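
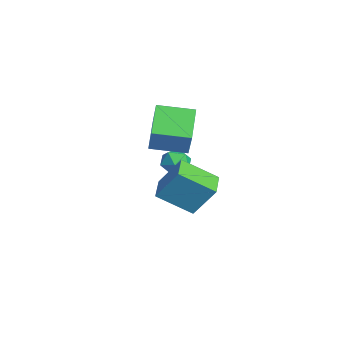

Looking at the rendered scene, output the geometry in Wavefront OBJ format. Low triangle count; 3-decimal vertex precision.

v 2.84 2.414 -0.009
v 2.024 0.822 1.11
v 3.301 3.387 1.712
v 2.485 1.795 2.831
v 3.975 1.845 0.009
v 3.159 0.253 1.128
v 4.436 2.818 1.73
v 3.62 1.226 2.849
v -2.209 2.033 2.044
v -1.409 1.919 3.862
v -1.415 3.809 1.806
v -0.615 3.695 3.625
v -0.665 1.245 1.315
v 0.135 1.131 3.134
v 0.129 3.021 1.078
v 0.929 2.907 2.896
v -2.71 3.945 -1.565
v -2.249 3.943 -2.343
v -3.711 3.057 -2.157
v -3.25 3.055 -2.935
v -2.908 2.644 -2.205
v -2.29 3.193 -1.839
v -3.67 3.807 -2.661
v -3.052 4.356 -2.295
v -2.842 3.858 -3.02
v -2.371 3.139 -2.738
v -3.589 3.861 -1.762
v -3.118 3.142 -1.48
f 2 4 1
f 5 2 1
f 1 4 3
f 3 5 1
f 2 8 4
f 6 2 5
f 6 8 2
f 4 8 3
f 7 5 3
f 3 8 7
f 7 6 5
f 8 6 7
f 10 12 9
f 13 10 9
f 9 12 11
f 11 13 9
f 10 16 12
f 14 10 13
f 14 16 10
f 12 16 11
f 15 13 11
f 11 16 15
f 15 14 13
f 16 14 15
f 17 28 22
f 17 22 18
f 17 18 24
f 17 24 27
f 17 27 28
f 18 22 26
f 22 28 21
f 28 27 19
f 27 24 23
f 24 18 25
f 20 26 21
f 20 21 19
f 20 19 23
f 20 23 25
f 20 25 26
f 21 26 22
f 19 21 28
f 23 19 27
f 25 23 24
f 26 25 18



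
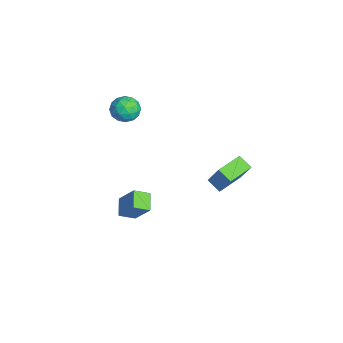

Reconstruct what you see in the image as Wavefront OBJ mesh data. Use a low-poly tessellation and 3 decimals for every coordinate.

v 2.574 3.326 1.396
v 3.372 3.78 2.98
v 3.271 3.887 0.885
v 4.069 4.34 2.468
v 3.631 1.9 1.272
v 4.429 2.353 2.855
v 4.328 2.46 0.76
v 5.126 2.914 2.344
v 0.357 -2.813 -2.71
v 1.188 -2.033 -1.278
v 0.283 -1.815 -3.211
v 1.114 -1.034 -1.78
v 1.486 -3.006 -3.26
v 2.317 -2.225 -1.829
v 1.412 -2.007 -3.762
v 2.243 -1.227 -2.33
v -4.104 -0.883 2.39
v -3.351 -0.994 1.728
v -4.409 -2.486 2.312
v -3.656 -2.597 1.65
v -3.453 -2.364 2.611
v -3.264 -1.374 2.659
v -4.496 -2.106 1.381
v -4.307 -1.116 1.429
v -3.593 -1.75 1.104
v -2.948 -1.91 1.864
v -4.812 -1.57 2.176
v -4.167 -1.73 2.936
v -3.7 -0.798 2.066
v -4.06 -2.682 1.974
v -3.94 -2.545 2.539
v -3.497 -2.611 2.15
v -3.649 -1.021 2.613
v -3.207 -1.087 2.224
v -3.267 -1.892 2.743
v -4.553 -2.393 1.816
v -4.111 -2.459 1.427
v -4.263 -0.869 1.89
v -3.82 -0.935 1.501
v -4.493 -1.588 1.297
v -3.4 -1.308 1.31
v -3.58 -2.25 1.264
v -4.073 -1.961 1.106
v -3.962 -1.379 1.134
v -3.021 -1.402 1.756
v -3.201 -2.344 1.711
v -3.081 -2.207 2.276
v -2.97 -1.625 2.304
v -3.164 -1.846 1.39
v -4.559 -1.136 2.329
v -4.739 -2.078 2.284
v -4.79 -1.855 1.736
v -4.679 -1.273 1.764
v -4.18 -1.23 2.776
v -4.36 -2.172 2.73
v -3.798 -2.101 2.906
v -3.687 -1.519 2.934
v -4.596 -1.634 2.65
f 2 4 1
f 5 2 1
f 1 4 3
f 3 5 1
f 2 8 4
f 6 2 5
f 6 8 2
f 4 8 3
f 7 5 3
f 3 8 7
f 7 6 5
f 8 6 7
f 10 12 9
f 13 10 9
f 9 12 11
f 11 13 9
f 10 16 12
f 14 10 13
f 14 16 10
f 12 16 11
f 15 13 11
f 11 16 15
f 15 14 13
f 16 14 15
f 17 54 33
f 54 28 57
f 33 57 22
f 54 57 33
f 17 33 29
f 33 22 34
f 29 34 18
f 33 34 29
f 17 29 38
f 29 18 39
f 38 39 24
f 29 39 38
f 17 38 50
f 38 24 53
f 50 53 27
f 38 53 50
f 17 50 54
f 50 27 58
f 54 58 28
f 50 58 54
f 18 34 45
f 34 22 48
f 45 48 26
f 34 48 45
f 22 57 35
f 57 28 56
f 35 56 21
f 57 56 35
f 28 58 55
f 58 27 51
f 55 51 19
f 58 51 55
f 27 53 52
f 53 24 40
f 52 40 23
f 53 40 52
f 24 39 44
f 39 18 41
f 44 41 25
f 39 41 44
f 20 46 32
f 46 26 47
f 32 47 21
f 46 47 32
f 20 32 30
f 32 21 31
f 30 31 19
f 32 31 30
f 20 30 37
f 30 19 36
f 37 36 23
f 30 36 37
f 20 37 42
f 37 23 43
f 42 43 25
f 37 43 42
f 20 42 46
f 42 25 49
f 46 49 26
f 42 49 46
f 21 47 35
f 47 26 48
f 35 48 22
f 47 48 35
f 19 31 55
f 31 21 56
f 55 56 28
f 31 56 55
f 23 36 52
f 36 19 51
f 52 51 27
f 36 51 52
f 25 43 44
f 43 23 40
f 44 40 24
f 43 40 44
f 26 49 45
f 49 25 41
f 45 41 18
f 49 41 45



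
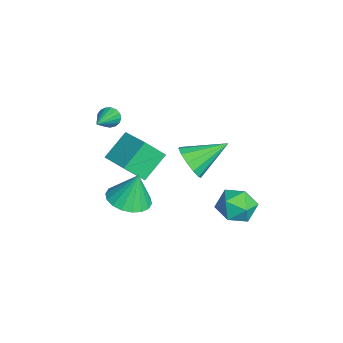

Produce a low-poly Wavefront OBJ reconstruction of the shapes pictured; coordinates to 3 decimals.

v 2.05 2.772 -2.256
v 2.944 3.263 -2.401
v 2.796 1.317 -2.579
v 3.69 1.808 -2.724
v 3.281 1.753 -1.781
v 2.819 2.652 -1.581
v 2.921 1.928 -3.399
v 2.459 2.827 -3.199
v 3.482 2.741 -3.108
v 3.705 2.633 -2.108
v 2.035 1.947 -2.872
v 2.258 1.839 -1.872
v -1.542 -1.394 -1.648
v -1.387 -2.338 -0.571
v -0.021 -0.603 -1.173
v 0.135 -1.547 -0.096
v -0.695 -2.413 -2.664
v -0.539 -3.357 -1.587
v 0.827 -1.622 -2.189
v 0.982 -2.566 -1.112
v -2.79 -3.013 -0.602
v -2.604 -3.255 -1.095
v -1.03 -3.667 0.382
v -2.502 -2.996 -1.106
v -2.467 -2.742 -1
v -2.505 -2.55 -0.804
v -2.609 -2.463 -0.561
v -2.754 -2.503 -0.328
v -2.907 -2.659 -0.157
v -3.034 -2.897 -0.089
v -3.105 -3.161 -0.138
v -3.103 -3.391 -0.293
v -3.03 -3.534 -0.519
v -2.902 -3.558 -0.764
v -2.748 -3.457 -0.972
v 3.401 -2.513 -1.144
v 4 -1.682 -1.377
v 3.399 -2.067 0.444
v 3.566 -1.514 -1.424
v 3.1 -1.545 -1.417
v 2.693 -1.767 -1.355
v 2.427 -2.137 -1.252
v 2.354 -2.581 -1.127
v 2.488 -3.012 -1.006
v 2.803 -3.344 -0.912
v 3.237 -3.511 -0.864
v 3.703 -3.481 -0.872
v 4.11 -3.259 -0.934
v 4.376 -2.889 -1.037
v 4.449 -2.445 -1.162
v 4.315 -2.014 -1.283
v -0.621 0.537 -2.321
v 0.117 0.327 -1.695
v -0.939 2.343 -1.339
v 0.347 0.601 -2.124
v 0.27 0.854 -2.615
v -0.09 1.007 -3.012
v -0.619 1.01 -3.191
v -1.148 0.864 -3.093
v -1.51 0.613 -2.75
v -1.589 0.339 -2.271
v -1.361 0.127 -1.808
v -0.898 0.046 -1.507
v -0.347 0.12 -1.466
f 1 12 6
f 1 6 2
f 1 2 8
f 1 8 11
f 1 11 12
f 2 6 10
f 6 12 5
f 12 11 3
f 11 8 7
f 8 2 9
f 4 10 5
f 4 5 3
f 4 3 7
f 4 7 9
f 4 9 10
f 5 10 6
f 3 5 12
f 7 3 11
f 9 7 8
f 10 9 2
f 14 16 13
f 17 14 13
f 13 16 15
f 15 17 13
f 14 20 16
f 18 14 17
f 18 20 14
f 16 20 15
f 19 17 15
f 15 20 19
f 19 18 17
f 20 18 19
f 22 21 24
f 22 24 23
f 24 21 25
f 24 25 23
f 25 21 26
f 25 26 23
f 26 21 27
f 26 27 23
f 27 21 28
f 27 28 23
f 28 21 29
f 28 29 23
f 29 21 30
f 29 30 23
f 30 21 31
f 30 31 23
f 31 21 32
f 31 32 23
f 32 21 33
f 32 33 23
f 33 21 34
f 33 34 23
f 34 21 35
f 34 35 23
f 35 21 22
f 35 22 23
f 37 36 39
f 37 39 38
f 39 36 40
f 39 40 38
f 40 36 41
f 40 41 38
f 41 36 42
f 41 42 38
f 42 36 43
f 42 43 38
f 43 36 44
f 43 44 38
f 44 36 45
f 44 45 38
f 45 36 46
f 45 46 38
f 46 36 47
f 46 47 38
f 47 36 48
f 47 48 38
f 48 36 49
f 48 49 38
f 49 36 50
f 49 50 38
f 50 36 51
f 50 51 38
f 51 36 37
f 51 37 38
f 53 52 55
f 53 55 54
f 55 52 56
f 55 56 54
f 56 52 57
f 56 57 54
f 57 52 58
f 57 58 54
f 58 52 59
f 58 59 54
f 59 52 60
f 59 60 54
f 60 52 61
f 60 61 54
f 61 52 62
f 61 62 54
f 62 52 63
f 62 63 54
f 63 52 64
f 63 64 54
f 64 52 53
f 64 53 54



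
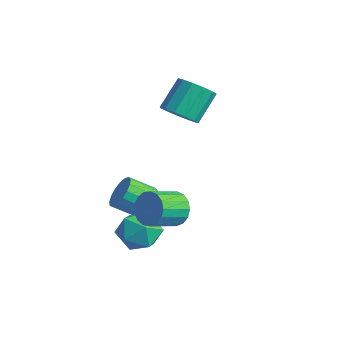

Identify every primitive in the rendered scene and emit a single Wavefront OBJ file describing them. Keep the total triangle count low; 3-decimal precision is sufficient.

v -0.525 -1.397 -3.142
v 0.039 -0.575 -3.564
v 0.841 -2.465 -3.396
v 1.405 -1.643 -3.818
v 1.167 -1.65 -2.762
v 0.323 -0.989 -2.605
v 0.557 -2.051 -4.355
v -0.287 -1.39 -4.198
v 0.708 -0.979 -4.314
v 1.085 -0.731 -3.33
v -0.205 -2.309 -3.63
v 0.172 -2.061 -2.646
v -0.755 -0.384 -2.888
v -0.005 -0.723 -2.722
v -0.595 -1.676 -2.006
v -1.345 -1.336 -2.172
v -0.061 -0.462 -2.421
v -0.651 -1.415 -1.705
v -0.276 -0.183 -2.228
v -0.866 -1.136 -1.511
v -0.601 0.05 -2.185
v -1.191 -0.903 -1.469
v -0.961 0.183 -2.304
v -1.551 -0.769 -1.587
v -1.274 0.187 -2.556
v -1.864 -0.765 -1.84
v -1.468 0.06 -2.885
v -2.058 -0.892 -2.168
v -1.499 -0.168 -3.214
v -2.089 -1.121 -2.498
v -1.359 -0.446 -3.469
v -1.949 -1.399 -2.752
v -1.081 -0.71 -3.59
v -1.671 -1.663 -2.874
v -0.728 -0.899 -3.551
v -1.318 -1.852 -2.835
v -0.382 -0.97 -3.36
v -0.971 -1.922 -2.644
v -0.121 -0.906 -3.061
v -0.71 -1.859 -2.344
v -2.384 2.268 0.743
v -1.912 1.742 1.348
v -2.245 2.886 2.602
v -2.716 3.412 1.997
v -1.565 2.073 1.138
v -1.897 3.217 2.392
v -1.477 2.466 0.802
v -1.809 3.61 2.057
v -1.677 2.796 0.448
v -2.01 3.94 1.702
v -2.102 2.959 0.187
v -2.434 4.103 1.442
v -2.616 2.902 0.103
v -2.948 4.046 1.357
v -3.056 2.644 0.222
v -3.389 3.788 1.476
v -3.283 2.266 0.506
v -3.616 3.41 1.76
v -3.224 1.889 0.865
v -3.557 3.034 2.12
v -2.899 1.633 1.186
v -3.231 2.777 2.44
v -2.41 1.578 1.366
v -2.742 2.722 2.62
v 1.909 -0.707 -1.52
v 2.397 -0.392 -0.886
v 2.5 -1.718 -0.306
v 2.011 -2.033 -0.94
v 2.013 -0.359 -0.741
v 2.116 -1.684 -0.161
v 1.606 -0.405 -0.774
v 1.708 -1.73 -0.195
v 1.267 -0.52 -0.978
v 1.37 -1.846 -0.399
v 1.076 -0.679 -1.306
v 1.179 -2.004 -0.727
v 1.075 -0.844 -1.684
v 1.178 -2.169 -1.104
v 1.266 -0.977 -2.023
v 1.368 -2.303 -1.444
v 1.603 -1.049 -2.247
v 1.706 -2.374 -1.668
v 2.011 -1.043 -2.305
v 2.114 -2.368 -1.726
v 2.395 -0.959 -2.183
v 2.498 -2.285 -1.603
v 2.668 -0.818 -1.908
v 2.77 -2.144 -1.329
v 2.767 -0.652 -1.545
v 2.869 -1.977 -0.966
v 2.669 -0.498 -1.176
v 2.771 -1.823 -0.597
f 1 12 6
f 1 6 2
f 1 2 8
f 1 8 11
f 1 11 12
f 2 6 10
f 6 12 5
f 12 11 3
f 11 8 7
f 8 2 9
f 4 10 5
f 4 5 3
f 4 3 7
f 4 7 9
f 4 9 10
f 5 10 6
f 3 5 12
f 7 3 11
f 9 7 8
f 10 9 2
f 14 13 17
f 14 17 15
f 15 17 18
f 15 18 16
f 17 13 19
f 17 19 18
f 18 19 20
f 18 20 16
f 19 13 21
f 19 21 20
f 20 21 22
f 20 22 16
f 21 13 23
f 21 23 22
f 22 23 24
f 22 24 16
f 23 13 25
f 23 25 24
f 24 25 26
f 24 26 16
f 25 13 27
f 25 27 26
f 26 27 28
f 26 28 16
f 27 13 29
f 27 29 28
f 28 29 30
f 28 30 16
f 29 13 31
f 29 31 30
f 30 31 32
f 30 32 16
f 31 13 33
f 31 33 32
f 32 33 34
f 32 34 16
f 33 13 35
f 33 35 34
f 34 35 36
f 34 36 16
f 35 13 37
f 35 37 36
f 36 37 38
f 36 38 16
f 37 13 39
f 37 39 38
f 38 39 40
f 38 40 16
f 39 13 14
f 39 14 40
f 40 14 15
f 40 15 16
f 42 41 45
f 42 45 43
f 43 45 46
f 43 46 44
f 45 41 47
f 45 47 46
f 46 47 48
f 46 48 44
f 47 41 49
f 47 49 48
f 48 49 50
f 48 50 44
f 49 41 51
f 49 51 50
f 50 51 52
f 50 52 44
f 51 41 53
f 51 53 52
f 52 53 54
f 52 54 44
f 53 41 55
f 53 55 54
f 54 55 56
f 54 56 44
f 55 41 57
f 55 57 56
f 56 57 58
f 56 58 44
f 57 41 59
f 57 59 58
f 58 59 60
f 58 60 44
f 59 41 61
f 59 61 60
f 60 61 62
f 60 62 44
f 61 41 63
f 61 63 62
f 62 63 64
f 62 64 44
f 63 41 42
f 63 42 64
f 64 42 43
f 64 43 44
f 66 65 69
f 66 69 67
f 67 69 70
f 67 70 68
f 69 65 71
f 69 71 70
f 70 71 72
f 70 72 68
f 71 65 73
f 71 73 72
f 72 73 74
f 72 74 68
f 73 65 75
f 73 75 74
f 74 75 76
f 74 76 68
f 75 65 77
f 75 77 76
f 76 77 78
f 76 78 68
f 77 65 79
f 77 79 78
f 78 79 80
f 78 80 68
f 79 65 81
f 79 81 80
f 80 81 82
f 80 82 68
f 81 65 83
f 81 83 82
f 82 83 84
f 82 84 68
f 83 65 85
f 83 85 84
f 84 85 86
f 84 86 68
f 85 65 87
f 85 87 86
f 86 87 88
f 86 88 68
f 87 65 89
f 87 89 88
f 88 89 90
f 88 90 68
f 89 65 91
f 89 91 90
f 90 91 92
f 90 92 68
f 91 65 66
f 91 66 92
f 92 66 67
f 92 67 68



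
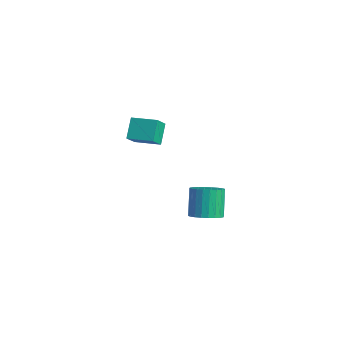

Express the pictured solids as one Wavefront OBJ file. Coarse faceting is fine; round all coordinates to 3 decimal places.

v 3.64 -1.633 0.886
v 4.327 -2.012 1.385
v 3.608 -1.386 2.852
v 2.92 -1.007 2.354
v 4.465 -1.684 1.313
v 3.745 -1.058 2.78
v 4.477 -1.349 1.175
v 3.757 -0.723 2.643
v 4.361 -1.056 0.994
v 3.642 -0.43 2.461
v 4.136 -0.852 0.796
v 3.417 -0.226 2.264
v 3.835 -0.766 0.612
v 3.116 -0.14 2.08
v 3.505 -0.812 0.47
v 2.785 -0.186 1.937
v 3.195 -0.984 0.391
v 2.475 -0.358 1.858
v 2.952 -1.254 0.388
v 2.233 -0.628 1.855
v 2.815 -1.582 0.46
v 2.095 -0.956 1.927
v 2.803 -1.917 0.597
v 2.083 -1.291 2.065
v 2.918 -2.21 0.779
v 2.199 -1.584 2.246
v 3.143 -2.414 0.976
v 2.424 -1.788 2.444
v 3.444 -2.5 1.16
v 2.725 -1.874 2.628
v 3.775 -2.454 1.303
v 3.055 -1.828 2.77
v 4.085 -2.282 1.382
v 3.365 -1.656 2.849
v -3.367 -1.65 2.887
v -4.002 -0.876 3.894
v -3.8 -0.801 1.96
v -4.436 -0.027 2.967
v -2.084 -0.813 3.053
v -2.72 -0.039 4.06
v -2.518 0.036 2.126
v -3.153 0.81 3.133
f 2 1 5
f 2 5 3
f 3 5 6
f 3 6 4
f 5 1 7
f 5 7 6
f 6 7 8
f 6 8 4
f 7 1 9
f 7 9 8
f 8 9 10
f 8 10 4
f 9 1 11
f 9 11 10
f 10 11 12
f 10 12 4
f 11 1 13
f 11 13 12
f 12 13 14
f 12 14 4
f 13 1 15
f 13 15 14
f 14 15 16
f 14 16 4
f 15 1 17
f 15 17 16
f 16 17 18
f 16 18 4
f 17 1 19
f 17 19 18
f 18 19 20
f 18 20 4
f 19 1 21
f 19 21 20
f 20 21 22
f 20 22 4
f 21 1 23
f 21 23 22
f 22 23 24
f 22 24 4
f 23 1 25
f 23 25 24
f 24 25 26
f 24 26 4
f 25 1 27
f 25 27 26
f 26 27 28
f 26 28 4
f 27 1 29
f 27 29 28
f 28 29 30
f 28 30 4
f 29 1 31
f 29 31 30
f 30 31 32
f 30 32 4
f 31 1 33
f 31 33 32
f 32 33 34
f 32 34 4
f 33 1 2
f 33 2 34
f 34 2 3
f 34 3 4
f 36 38 35
f 39 36 35
f 35 38 37
f 37 39 35
f 36 42 38
f 40 36 39
f 40 42 36
f 38 42 37
f 41 39 37
f 37 42 41
f 41 40 39
f 42 40 41



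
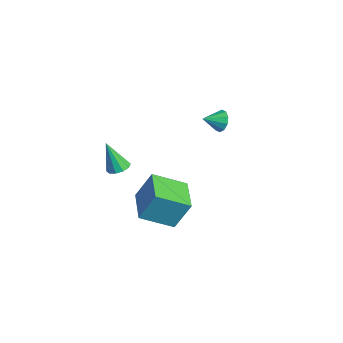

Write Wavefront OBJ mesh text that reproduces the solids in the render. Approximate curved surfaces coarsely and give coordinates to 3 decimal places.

v -2.427 -2.01 -0.946
v -1.877 -2.336 -0.91
v -2.833 -2.51 0.746
v -1.809 -1.967 -0.784
v -1.977 -1.614 -0.721
v -2.316 -1.413 -0.743
v -2.698 -1.44 -0.842
v -2.976 -1.684 -0.981
v -3.045 -2.053 -1.107
v -2.877 -2.405 -1.171
v -2.537 -2.607 -1.149
v -2.155 -2.58 -1.049
v -0.353 2.581 2.871
v 0.036 2.808 3.367
v -0.327 1.619 3.289
v -0.358 2.848 3.485
v -0.751 2.787 3.369
v -0.992 2.647 3.063
v -0.989 2.482 2.683
v -0.743 2.355 2.375
v -0.349 2.314 2.256
v 0.044 2.376 2.372
v 0.285 2.516 2.679
v 0.282 2.681 3.058
v 2.536 -2.806 1
v 2.797 -2.066 2.519
v 2.903 -1.193 0.15
v 3.164 -0.453 1.669
v 4.356 -3.267 0.911
v 4.617 -2.527 2.43
v 4.723 -1.654 0.061
v 4.984 -0.914 1.58
f 2 1 4
f 2 4 3
f 4 1 5
f 4 5 3
f 5 1 6
f 5 6 3
f 6 1 7
f 6 7 3
f 7 1 8
f 7 8 3
f 8 1 9
f 8 9 3
f 9 1 10
f 9 10 3
f 10 1 11
f 10 11 3
f 11 1 12
f 11 12 3
f 12 1 2
f 12 2 3
f 14 13 16
f 14 16 15
f 16 13 17
f 16 17 15
f 17 13 18
f 17 18 15
f 18 13 19
f 18 19 15
f 19 13 20
f 19 20 15
f 20 13 21
f 20 21 15
f 21 13 22
f 21 22 15
f 22 13 23
f 22 23 15
f 23 13 24
f 23 24 15
f 24 13 14
f 24 14 15
f 26 28 25
f 29 26 25
f 25 28 27
f 27 29 25
f 26 32 28
f 30 26 29
f 30 32 26
f 28 32 27
f 31 29 27
f 27 32 31
f 31 30 29
f 32 30 31



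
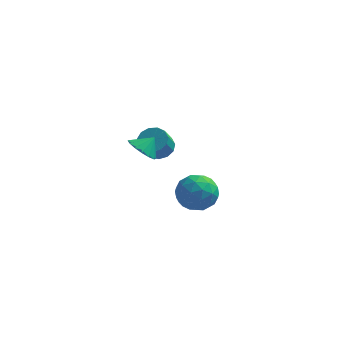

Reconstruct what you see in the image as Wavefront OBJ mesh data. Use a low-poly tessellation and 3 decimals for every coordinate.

v 3.123 -2.468 3.012
v 4.103 -3.063 3.458
v 2.777 -3.977 1.762
v 3.757 -4.572 2.208
v 2.757 -4.422 2.908
v 2.971 -3.489 3.682
v 3.909 -3.551 1.538
v 4.123 -2.618 2.312
v 4.589 -3.732 2.547
v 3.877 -4.27 3.394
v 3.003 -2.77 1.826
v 2.291 -3.308 2.673
v 3.643 -2.633 3.345
v 3.237 -4.407 1.875
v 2.649 -4.319 2.287
v 3.225 -4.668 2.549
v 2.978 -2.884 3.476
v 3.554 -3.233 3.739
v 2.763 -4.032 3.415
v 3.326 -3.807 1.481
v 3.902 -4.156 1.744
v 3.655 -2.372 2.671
v 4.231 -2.721 2.933
v 4.117 -3.008 1.805
v 4.505 -3.375 3.072
v 4.302 -4.263 2.337
v 4.391 -3.662 1.943
v 4.517 -3.114 2.398
v 4.087 -3.692 3.57
v 3.884 -4.579 2.834
v 3.296 -4.491 3.246
v 3.421 -3.943 3.701
v 4.372 -4.085 3.034
v 2.996 -2.461 2.386
v 2.793 -3.348 1.65
v 3.459 -3.097 1.519
v 3.584 -2.549 1.974
v 2.578 -2.777 2.883
v 2.375 -3.665 2.148
v 2.363 -3.926 2.822
v 2.489 -3.378 3.277
v 2.508 -2.955 2.186
v -0.136 3.642 1.021
v 0.729 3.761 1.277
v 0.521 2.917 2.375
v -0.344 2.798 2.119
v 0.458 4.13 1.509
v 0.25 3.285 2.606
v -0.002 4.343 1.586
v -0.21 3.499 2.683
v -0.504 4.334 1.484
v -0.712 3.49 2.581
v -0.89 4.105 1.235
v -1.098 3.261 2.332
v -1.036 3.729 0.918
v -1.244 2.885 2.015
v -0.896 3.326 0.634
v -1.104 2.482 1.731
v -0.515 3.023 0.473
v -0.723 2.179 1.57
v -0.014 2.916 0.486
v -0.222 2.072 1.584
v 0.449 3.04 0.669
v 0.241 2.196 1.767
v 0.726 3.355 0.964
v 0.518 2.511 2.062
v -0.554 1.071 2.384
v 0.028 1.483 1.683
v 0.074 1.529 3.176
v -0.342 1.833 1.774
v -0.769 1.98 2.028
v -1.138 1.883 2.377
v -1.351 1.568 2.729
v -1.35 1.12 2.988
v -1.136 0.659 3.085
v -0.767 0.308 2.995
v -0.34 0.161 2.741
v 0.029 0.259 2.391
v 0.242 0.573 2.04
v 0.241 1.021 1.781
f 1 38 17
f 38 12 41
f 17 41 6
f 38 41 17
f 1 17 13
f 17 6 18
f 13 18 2
f 17 18 13
f 1 13 22
f 13 2 23
f 22 23 8
f 13 23 22
f 1 22 34
f 22 8 37
f 34 37 11
f 22 37 34
f 1 34 38
f 34 11 42
f 38 42 12
f 34 42 38
f 2 18 29
f 18 6 32
f 29 32 10
f 18 32 29
f 6 41 19
f 41 12 40
f 19 40 5
f 41 40 19
f 12 42 39
f 42 11 35
f 39 35 3
f 42 35 39
f 11 37 36
f 37 8 24
f 36 24 7
f 37 24 36
f 8 23 28
f 23 2 25
f 28 25 9
f 23 25 28
f 4 30 16
f 30 10 31
f 16 31 5
f 30 31 16
f 4 16 14
f 16 5 15
f 14 15 3
f 16 15 14
f 4 14 21
f 14 3 20
f 21 20 7
f 14 20 21
f 4 21 26
f 21 7 27
f 26 27 9
f 21 27 26
f 4 26 30
f 26 9 33
f 30 33 10
f 26 33 30
f 5 31 19
f 31 10 32
f 19 32 6
f 31 32 19
f 3 15 39
f 15 5 40
f 39 40 12
f 15 40 39
f 7 20 36
f 20 3 35
f 36 35 11
f 20 35 36
f 9 27 28
f 27 7 24
f 28 24 8
f 27 24 28
f 10 33 29
f 33 9 25
f 29 25 2
f 33 25 29
f 44 43 47
f 44 47 45
f 45 47 48
f 45 48 46
f 47 43 49
f 47 49 48
f 48 49 50
f 48 50 46
f 49 43 51
f 49 51 50
f 50 51 52
f 50 52 46
f 51 43 53
f 51 53 52
f 52 53 54
f 52 54 46
f 53 43 55
f 53 55 54
f 54 55 56
f 54 56 46
f 55 43 57
f 55 57 56
f 56 57 58
f 56 58 46
f 57 43 59
f 57 59 58
f 58 59 60
f 58 60 46
f 59 43 61
f 59 61 60
f 60 61 62
f 60 62 46
f 61 43 63
f 61 63 62
f 62 63 64
f 62 64 46
f 63 43 65
f 63 65 64
f 64 65 66
f 64 66 46
f 65 43 44
f 65 44 66
f 66 44 45
f 66 45 46
f 68 67 70
f 68 70 69
f 70 67 71
f 70 71 69
f 71 67 72
f 71 72 69
f 72 67 73
f 72 73 69
f 73 67 74
f 73 74 69
f 74 67 75
f 74 75 69
f 75 67 76
f 75 76 69
f 76 67 77
f 76 77 69
f 77 67 78
f 77 78 69
f 78 67 79
f 78 79 69
f 79 67 80
f 79 80 69
f 80 67 68
f 80 68 69



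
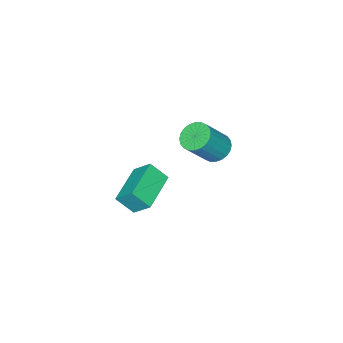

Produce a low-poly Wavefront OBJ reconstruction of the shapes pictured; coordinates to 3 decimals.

v 1.617 -0.513 -1.205
v 2.04 -1.268 -0.345
v 1.48 0.401 -0.334
v 1.903 -0.354 0.526
v 3.657 0.174 -1.606
v 4.08 -0.581 -0.746
v 3.52 1.088 -0.735
v 3.943 0.333 0.125
v -3.222 -0.614 -1.831
v -2.536 -0.434 -2.352
v -1.272 -0.726 -0.791
v -1.958 -0.906 -0.269
v -2.613 -0.121 -2.232
v -1.349 -0.414 -0.67
v -2.782 0.116 -2.05
v -1.518 -0.176 -0.489
v -3.018 0.242 -1.835
v -1.754 -0.05 -0.274
v -3.286 0.238 -1.62
v -2.022 -0.054 -0.058
v -3.543 0.104 -1.436
v -2.279 -0.188 0.125
v -3.752 -0.139 -1.313
v -2.488 -0.431 0.248
v -3.88 -0.454 -1.268
v -2.616 -0.747 0.293
v -3.908 -0.794 -1.309
v -2.644 -1.086 0.252
v -3.831 -1.106 -1.43
v -2.567 -1.399 0.132
v -3.662 -1.344 -1.611
v -2.398 -1.636 -0.05
v -3.426 -1.47 -1.826
v -2.162 -1.762 -0.265
v -3.158 -1.466 -2.042
v -1.894 -1.758 -0.48
v -2.901 -1.332 -2.225
v -1.637 -1.624 -0.664
v -2.692 -1.089 -2.348
v -1.428 -1.381 -0.787
v -2.564 -0.773 -2.393
v -1.3 -1.066 -0.832
f 2 4 1
f 5 2 1
f 1 4 3
f 3 5 1
f 2 8 4
f 6 2 5
f 6 8 2
f 4 8 3
f 7 5 3
f 3 8 7
f 7 6 5
f 8 6 7
f 10 9 13
f 10 13 11
f 11 13 14
f 11 14 12
f 13 9 15
f 13 15 14
f 14 15 16
f 14 16 12
f 15 9 17
f 15 17 16
f 16 17 18
f 16 18 12
f 17 9 19
f 17 19 18
f 18 19 20
f 18 20 12
f 19 9 21
f 19 21 20
f 20 21 22
f 20 22 12
f 21 9 23
f 21 23 22
f 22 23 24
f 22 24 12
f 23 9 25
f 23 25 24
f 24 25 26
f 24 26 12
f 25 9 27
f 25 27 26
f 26 27 28
f 26 28 12
f 27 9 29
f 27 29 28
f 28 29 30
f 28 30 12
f 29 9 31
f 29 31 30
f 30 31 32
f 30 32 12
f 31 9 33
f 31 33 32
f 32 33 34
f 32 34 12
f 33 9 35
f 33 35 34
f 34 35 36
f 34 36 12
f 35 9 37
f 35 37 36
f 36 37 38
f 36 38 12
f 37 9 39
f 37 39 38
f 38 39 40
f 38 40 12
f 39 9 41
f 39 41 40
f 40 41 42
f 40 42 12
f 41 9 10
f 41 10 42
f 42 10 11
f 42 11 12



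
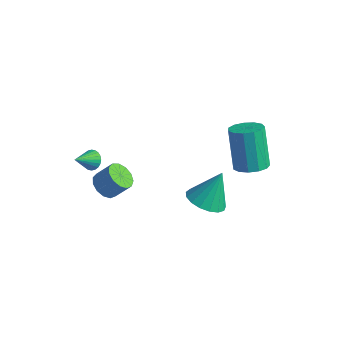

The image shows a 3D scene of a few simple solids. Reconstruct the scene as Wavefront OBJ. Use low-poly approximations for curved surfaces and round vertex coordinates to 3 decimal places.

v 1.697 -1.492 -0.461
v 2.669 -1.391 -0.677
v 1.963 -0.628 1.141
v 2.469 -0.995 -0.857
v 2.093 -0.713 -0.947
v 1.626 -0.609 -0.926
v 1.176 -0.708 -0.798
v 0.845 -0.986 -0.593
v 0.709 -1.38 -0.358
v 0.8 -1.8 -0.147
v 1.096 -2.149 -0.008
v 1.53 -2.348 0.028
v 2.003 -2.35 -0.049
v 2.405 -2.156 -0.22
v 2.645 -1.81 -0.447
v -3.201 -2.782 -1.569
v -2.593 -2.758 -2.024
v -1.97 -2.313 -1.165
v -2.579 -2.338 -0.711
v -2.794 -2.383 -2.072
v -2.172 -1.938 -1.213
v -3.125 -2.135 -1.96
v -2.503 -1.69 -1.102
v -3.48 -2.093 -1.724
v -2.858 -1.648 -0.866
v -3.747 -2.27 -1.439
v -3.124 -1.825 -0.581
v -3.84 -2.609 -1.196
v -3.217 -2.164 -0.337
v -3.731 -3.004 -1.071
v -3.108 -2.559 -0.212
v -3.453 -3.328 -1.104
v -2.83 -2.883 -0.245
v -3.095 -3.479 -1.285
v -2.473 -3.034 -0.426
v -2.772 -3.409 -1.556
v -2.149 -2.964 -0.698
v -2.584 -3.14 -1.831
v -1.961 -2.695 -0.973
v 2.978 0.197 1.616
v 3.632 0.714 1.72
v 2.836 1.339 3.628
v 2.182 0.823 3.524
v 3.298 0.965 1.498
v 2.502 1.59 3.406
v 2.862 0.973 1.314
v 2.066 1.598 3.222
v 2.463 0.734 1.225
v 1.667 1.359 3.133
v 2.228 0.325 1.261
v 1.431 0.95 3.169
v 2.23 -0.124 1.409
v 1.434 0.501 3.317
v 2.47 -0.472 1.623
v 1.674 0.154 3.531
v 2.872 -0.607 1.835
v 2.075 0.019 3.743
v 3.307 -0.486 1.977
v 2.51 0.139 3.885
v 3.637 -0.149 2.005
v 2.841 0.476 3.913
v 3.759 0.299 1.909
v 2.963 0.924 3.817
v -3.332 -3.489 1.028
v -2.99 -3.266 1.396
v -3.508 -4.451 1.772
v -3.178 -3.183 1.459
v -3.389 -3.147 1.455
v -3.592 -3.163 1.387
v -3.755 -3.229 1.263
v -3.854 -3.334 1.104
v -3.873 -3.462 0.934
v -3.81 -3.595 0.777
v -3.674 -3.711 0.659
v -3.486 -3.794 0.597
v -3.274 -3.83 0.6
v -3.071 -3.814 0.669
v -2.908 -3.749 0.792
v -2.81 -3.644 0.951
v -2.79 -3.515 1.122
v -2.854 -3.382 1.278
f 2 1 4
f 2 4 3
f 4 1 5
f 4 5 3
f 5 1 6
f 5 6 3
f 6 1 7
f 6 7 3
f 7 1 8
f 7 8 3
f 8 1 9
f 8 9 3
f 9 1 10
f 9 10 3
f 10 1 11
f 10 11 3
f 11 1 12
f 11 12 3
f 12 1 13
f 12 13 3
f 13 1 14
f 13 14 3
f 14 1 15
f 14 15 3
f 15 1 2
f 15 2 3
f 17 16 20
f 17 20 18
f 18 20 21
f 18 21 19
f 20 16 22
f 20 22 21
f 21 22 23
f 21 23 19
f 22 16 24
f 22 24 23
f 23 24 25
f 23 25 19
f 24 16 26
f 24 26 25
f 25 26 27
f 25 27 19
f 26 16 28
f 26 28 27
f 27 28 29
f 27 29 19
f 28 16 30
f 28 30 29
f 29 30 31
f 29 31 19
f 30 16 32
f 30 32 31
f 31 32 33
f 31 33 19
f 32 16 34
f 32 34 33
f 33 34 35
f 33 35 19
f 34 16 36
f 34 36 35
f 35 36 37
f 35 37 19
f 36 16 38
f 36 38 37
f 37 38 39
f 37 39 19
f 38 16 17
f 38 17 39
f 39 17 18
f 39 18 19
f 41 40 44
f 41 44 42
f 42 44 45
f 42 45 43
f 44 40 46
f 44 46 45
f 45 46 47
f 45 47 43
f 46 40 48
f 46 48 47
f 47 48 49
f 47 49 43
f 48 40 50
f 48 50 49
f 49 50 51
f 49 51 43
f 50 40 52
f 50 52 51
f 51 52 53
f 51 53 43
f 52 40 54
f 52 54 53
f 53 54 55
f 53 55 43
f 54 40 56
f 54 56 55
f 55 56 57
f 55 57 43
f 56 40 58
f 56 58 57
f 57 58 59
f 57 59 43
f 58 40 60
f 58 60 59
f 59 60 61
f 59 61 43
f 60 40 62
f 60 62 61
f 61 62 63
f 61 63 43
f 62 40 41
f 62 41 63
f 63 41 42
f 63 42 43
f 65 64 67
f 65 67 66
f 67 64 68
f 67 68 66
f 68 64 69
f 68 69 66
f 69 64 70
f 69 70 66
f 70 64 71
f 70 71 66
f 71 64 72
f 71 72 66
f 72 64 73
f 72 73 66
f 73 64 74
f 73 74 66
f 74 64 75
f 74 75 66
f 75 64 76
f 75 76 66
f 76 64 77
f 76 77 66
f 77 64 78
f 77 78 66
f 78 64 79
f 78 79 66
f 79 64 80
f 79 80 66
f 80 64 81
f 80 81 66
f 81 64 65
f 81 65 66



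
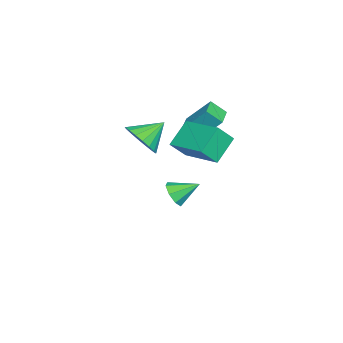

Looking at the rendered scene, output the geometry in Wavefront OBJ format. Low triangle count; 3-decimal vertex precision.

v -2.169 -0.92 -0.118
v -1.678 -1.309 0.775
v -3.051 0.02 0.778
v -1.399 -0.932 0.654
v -1.272 -0.552 0.38
v -1.322 -0.245 0.007
v -1.541 -0.072 -0.39
v -1.883 -0.067 -0.733
v -2.283 -0.231 -0.954
v -2.66 -0.532 -1.01
v -2.939 -0.909 -0.889
v -3.066 -1.289 -0.615
v -3.015 -1.596 -0.242
v -2.797 -1.769 0.155
v -2.454 -1.774 0.498
v -2.055 -1.61 0.719
v 0.411 1.983 0.753
v -0.71 2.468 1.771
v 1.568 3.755 1.181
v 0.448 4.241 2.199
v 0.992 1.379 1.681
v -0.128 1.865 2.699
v 2.15 3.152 2.109
v 1.029 3.637 3.127
v -3.398 1.016 0.982
v -3.4 2.204 2.334
v -3.486 1.78 0.311
v -3.487 2.968 1.664
v -2.233 1.092 0.916
v -2.234 2.28 2.269
v -2.32 1.856 0.246
v -2.322 3.044 1.598
v -2.782 0.57 -4.015
v -2.095 0.505 -3.61
v -3.098 1.77 -3.285
v -2.034 0.833 -4.123
v -2.411 1.007 -4.573
v -3.005 0.926 -4.696
v -3.468 0.635 -4.42
v -3.53 0.307 -3.907
v -3.153 0.133 -3.457
v -2.558 0.214 -3.334
f 2 1 4
f 2 4 3
f 4 1 5
f 4 5 3
f 5 1 6
f 5 6 3
f 6 1 7
f 6 7 3
f 7 1 8
f 7 8 3
f 8 1 9
f 8 9 3
f 9 1 10
f 9 10 3
f 10 1 11
f 10 11 3
f 11 1 12
f 11 12 3
f 12 1 13
f 12 13 3
f 13 1 14
f 13 14 3
f 14 1 15
f 14 15 3
f 15 1 16
f 15 16 3
f 16 1 2
f 16 2 3
f 18 20 17
f 21 18 17
f 17 20 19
f 19 21 17
f 18 24 20
f 22 18 21
f 22 24 18
f 20 24 19
f 23 21 19
f 19 24 23
f 23 22 21
f 24 22 23
f 26 28 25
f 29 26 25
f 25 28 27
f 27 29 25
f 26 32 28
f 30 26 29
f 30 32 26
f 28 32 27
f 31 29 27
f 27 32 31
f 31 30 29
f 32 30 31
f 34 33 36
f 34 36 35
f 36 33 37
f 36 37 35
f 37 33 38
f 37 38 35
f 38 33 39
f 38 39 35
f 39 33 40
f 39 40 35
f 40 33 41
f 40 41 35
f 41 33 42
f 41 42 35
f 42 33 34
f 42 34 35



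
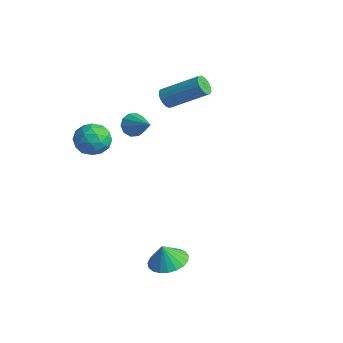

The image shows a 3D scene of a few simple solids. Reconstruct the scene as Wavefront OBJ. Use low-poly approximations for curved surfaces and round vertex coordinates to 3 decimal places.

v -2.718 3.134 1.348
v -2.338 2.697 1.382
v -1.002 3.95 2.527
v -1.382 4.386 2.492
v -2.266 2.818 1.166
v -0.93 4.071 2.311
v -2.284 3.002 0.986
v -0.948 4.255 2.131
v -2.388 3.212 0.877
v -1.052 4.465 2.022
v -2.557 3.406 0.862
v -1.221 4.659 2.006
v -2.758 3.547 0.942
v -1.422 4.799 2.087
v -2.951 3.605 1.103
v -1.615 4.858 2.248
v -3.098 3.57 1.313
v -1.762 4.823 2.458
v -3.17 3.449 1.529
v -1.834 4.702 2.674
v -3.152 3.265 1.709
v -1.816 4.518 2.854
v -3.048 3.055 1.818
v -1.712 4.308 2.963
v -2.879 2.861 1.834
v -1.543 4.114 2.978
v -2.678 2.721 1.753
v -1.342 3.973 2.898
v -2.485 2.662 1.592
v -1.149 3.915 2.737
v -2.42 -0.5 0.318
v -1.836 -0.648 1.048
v -2.544 -2.012 0.112
v -1.96 -2.16 0.842
v -2.827 -1.813 0.993
v -2.75 -0.879 1.12
v -1.63 -1.781 0.04
v -1.553 -0.847 0.167
v -1.347 -1.439 0.875
v -2.087 -1.459 1.465
v -2.293 -1.201 -0.305
v -3.033 -1.221 0.285
v -2.117 -0.441 0.701
v -2.263 -2.219 0.459
v -2.773 -2.015 0.548
v -2.429 -2.102 0.977
v -2.655 -0.577 0.744
v -2.311 -0.664 1.173
v -2.894 -1.349 1.14
v -2.069 -1.996 -0.013
v -1.725 -2.083 0.416
v -1.951 -0.558 0.183
v -1.607 -0.645 0.612
v -1.486 -1.311 0.02
v -1.486 -0.993 1.029
v -1.559 -1.882 0.907
v -1.365 -1.66 0.436
v -1.32 -1.11 0.511
v -1.921 -1.005 1.375
v -1.994 -1.894 1.254
v -2.504 -1.69 1.343
v -2.459 -1.141 1.418
v -1.634 -1.47 1.274
v -2.386 -0.766 -0.094
v -2.459 -1.655 -0.215
v -1.921 -1.519 -0.258
v -1.876 -0.97 -0.183
v -2.821 -0.778 0.253
v -2.894 -1.667 0.131
v -3.06 -1.55 0.649
v -3.015 -1 0.724
v -2.746 -1.19 -0.114
v -1.968 0.791 0.842
v -1.696 0.427 0.336
v -0.592 0.769 1.598
v -1.641 0.834 0.248
v -1.71 1.225 0.386
v -1.878 1.45 0.699
v -2.081 1.424 1.066
v -2.24 1.156 1.348
v -2.295 0.749 1.437
v -2.226 0.358 1.299
v -2.058 0.133 0.986
v -1.856 0.159 0.618
v 3.451 -1.182 -4.357
v 4.37 -1.376 -4.315
v 3.349 -1.438 -3.323
v 4.362 -0.996 -4.221
v 4.197 -0.649 -4.151
v 3.903 -0.394 -4.117
v 3.531 -0.275 -4.124
v 3.145 -0.313 -4.171
v 2.812 -0.501 -4.251
v 2.589 -0.807 -4.349
v 2.515 -1.177 -4.448
v 2.603 -1.549 -4.531
v 2.838 -1.857 -4.585
v 3.179 -2.048 -4.599
v 3.566 -2.09 -4.571
v 3.934 -1.974 -4.506
v 4.218 -1.722 -4.415
f 2 1 5
f 2 5 3
f 3 5 6
f 3 6 4
f 5 1 7
f 5 7 6
f 6 7 8
f 6 8 4
f 7 1 9
f 7 9 8
f 8 9 10
f 8 10 4
f 9 1 11
f 9 11 10
f 10 11 12
f 10 12 4
f 11 1 13
f 11 13 12
f 12 13 14
f 12 14 4
f 13 1 15
f 13 15 14
f 14 15 16
f 14 16 4
f 15 1 17
f 15 17 16
f 16 17 18
f 16 18 4
f 17 1 19
f 17 19 18
f 18 19 20
f 18 20 4
f 19 1 21
f 19 21 20
f 20 21 22
f 20 22 4
f 21 1 23
f 21 23 22
f 22 23 24
f 22 24 4
f 23 1 25
f 23 25 24
f 24 25 26
f 24 26 4
f 25 1 27
f 25 27 26
f 26 27 28
f 26 28 4
f 27 1 29
f 27 29 28
f 28 29 30
f 28 30 4
f 29 1 2
f 29 2 30
f 30 2 3
f 30 3 4
f 31 68 47
f 68 42 71
f 47 71 36
f 68 71 47
f 31 47 43
f 47 36 48
f 43 48 32
f 47 48 43
f 31 43 52
f 43 32 53
f 52 53 38
f 43 53 52
f 31 52 64
f 52 38 67
f 64 67 41
f 52 67 64
f 31 64 68
f 64 41 72
f 68 72 42
f 64 72 68
f 32 48 59
f 48 36 62
f 59 62 40
f 48 62 59
f 36 71 49
f 71 42 70
f 49 70 35
f 71 70 49
f 42 72 69
f 72 41 65
f 69 65 33
f 72 65 69
f 41 67 66
f 67 38 54
f 66 54 37
f 67 54 66
f 38 53 58
f 53 32 55
f 58 55 39
f 53 55 58
f 34 60 46
f 60 40 61
f 46 61 35
f 60 61 46
f 34 46 44
f 46 35 45
f 44 45 33
f 46 45 44
f 34 44 51
f 44 33 50
f 51 50 37
f 44 50 51
f 34 51 56
f 51 37 57
f 56 57 39
f 51 57 56
f 34 56 60
f 56 39 63
f 60 63 40
f 56 63 60
f 35 61 49
f 61 40 62
f 49 62 36
f 61 62 49
f 33 45 69
f 45 35 70
f 69 70 42
f 45 70 69
f 37 50 66
f 50 33 65
f 66 65 41
f 50 65 66
f 39 57 58
f 57 37 54
f 58 54 38
f 57 54 58
f 40 63 59
f 63 39 55
f 59 55 32
f 63 55 59
f 74 73 76
f 74 76 75
f 76 73 77
f 76 77 75
f 77 73 78
f 77 78 75
f 78 73 79
f 78 79 75
f 79 73 80
f 79 80 75
f 80 73 81
f 80 81 75
f 81 73 82
f 81 82 75
f 82 73 83
f 82 83 75
f 83 73 84
f 83 84 75
f 84 73 74
f 84 74 75
f 86 85 88
f 86 88 87
f 88 85 89
f 88 89 87
f 89 85 90
f 89 90 87
f 90 85 91
f 90 91 87
f 91 85 92
f 91 92 87
f 92 85 93
f 92 93 87
f 93 85 94
f 93 94 87
f 94 85 95
f 94 95 87
f 95 85 96
f 95 96 87
f 96 85 97
f 96 97 87
f 97 85 98
f 97 98 87
f 98 85 99
f 98 99 87
f 99 85 100
f 99 100 87
f 100 85 101
f 100 101 87
f 101 85 86
f 101 86 87



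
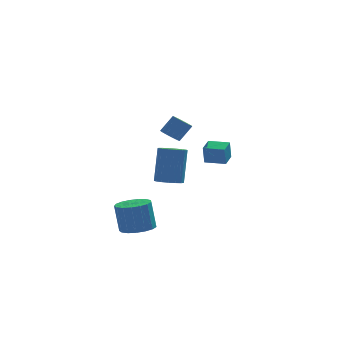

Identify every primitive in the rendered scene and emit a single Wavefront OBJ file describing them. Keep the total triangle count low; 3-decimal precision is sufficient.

v -1.151 1.971 1.336
v -0.709 1.651 1.088
v -0.026 1.908 1.977
v -0.469 2.229 2.224
v -0.675 1.966 0.971
v 0.008 2.223 1.86
v -0.792 2.283 0.97
v -0.109 2.54 1.858
v -1.024 2.501 1.084
v -0.341 2.758 1.973
v -1.296 2.551 1.279
v -0.613 2.808 2.168
v -1.522 2.417 1.491
v -0.839 2.674 2.38
v -1.63 2.141 1.655
v -0.947 2.398 2.543
v -1.587 1.812 1.716
v -0.904 2.069 2.605
v -1.405 1.533 1.657
v -0.722 1.79 2.546
v -1.143 1.393 1.496
v -0.46 1.65 2.385
v -0.883 1.437 1.284
v -0.2 1.694 2.173
v -1.131 2.571 -2.282
v -0.561 2.051 -2.166
v -0.259 2.829 -0.163
v -0.829 3.349 -0.278
v -0.384 2.348 -2.308
v -0.082 3.126 -0.305
v -0.378 2.696 -2.444
v -0.076 3.474 -0.44
v -0.545 3.015 -2.542
v -0.243 3.793 -0.539
v -0.846 3.232 -2.581
v -0.544 4.01 -0.578
v -1.212 3.298 -2.552
v -0.91 4.076 -0.549
v -1.56 3.198 -2.46
v -1.258 3.976 -0.457
v -1.809 2.953 -2.328
v -1.507 3.731 -0.325
v -1.903 2.622 -2.185
v -1.601 3.4 -0.182
v -1.821 2.278 -2.064
v -1.518 3.056 -0.061
v -1.58 2.002 -1.993
v -1.277 2.78 0.01
v -1.236 1.856 -1.988
v -0.934 2.634 0.015
v -0.868 1.874 -2.05
v -0.566 2.652 -0.047
v 0.885 3.637 -1.498
v 0.792 3.565 -0.414
v 1.31 4.514 -1.403
v 1.217 4.442 -0.319
v 1.943 3.118 -1.441
v 1.85 3.046 -0.357
v 2.368 3.995 -1.346
v 2.275 3.923 -0.262
v -3.411 -3.021 -2.588
v -2.512 -2.841 -2.516
v -2.71 -2.48 -0.959
v -3.609 -2.659 -1.032
v -2.688 -2.454 -2.628
v -2.886 -2.092 -1.072
v -3.03 -2.196 -2.731
v -3.227 -1.834 -1.175
v -3.459 -2.127 -2.802
v -3.657 -1.766 -1.246
v -3.877 -2.263 -2.824
v -4.075 -1.901 -1.267
v -4.189 -2.573 -2.791
v -4.386 -2.211 -1.235
v -4.322 -2.985 -2.712
v -4.52 -2.623 -1.156
v -4.247 -3.405 -2.605
v -4.445 -3.044 -1.049
v -3.98 -3.738 -2.494
v -4.178 -3.376 -0.938
v -3.583 -3.906 -2.404
v -3.781 -3.544 -0.848
v -3.147 -3.871 -2.357
v -3.344 -3.509 -0.801
v -2.771 -3.642 -2.362
v -2.969 -3.28 -0.806
v -2.542 -3.27 -2.42
v -2.74 -2.908 -0.863
f 2 1 5
f 2 5 3
f 3 5 6
f 3 6 4
f 5 1 7
f 5 7 6
f 6 7 8
f 6 8 4
f 7 1 9
f 7 9 8
f 8 9 10
f 8 10 4
f 9 1 11
f 9 11 10
f 10 11 12
f 10 12 4
f 11 1 13
f 11 13 12
f 12 13 14
f 12 14 4
f 13 1 15
f 13 15 14
f 14 15 16
f 14 16 4
f 15 1 17
f 15 17 16
f 16 17 18
f 16 18 4
f 17 1 19
f 17 19 18
f 18 19 20
f 18 20 4
f 19 1 21
f 19 21 20
f 20 21 22
f 20 22 4
f 21 1 23
f 21 23 22
f 22 23 24
f 22 24 4
f 23 1 2
f 23 2 24
f 24 2 3
f 24 3 4
f 26 25 29
f 26 29 27
f 27 29 30
f 27 30 28
f 29 25 31
f 29 31 30
f 30 31 32
f 30 32 28
f 31 25 33
f 31 33 32
f 32 33 34
f 32 34 28
f 33 25 35
f 33 35 34
f 34 35 36
f 34 36 28
f 35 25 37
f 35 37 36
f 36 37 38
f 36 38 28
f 37 25 39
f 37 39 38
f 38 39 40
f 38 40 28
f 39 25 41
f 39 41 40
f 40 41 42
f 40 42 28
f 41 25 43
f 41 43 42
f 42 43 44
f 42 44 28
f 43 25 45
f 43 45 44
f 44 45 46
f 44 46 28
f 45 25 47
f 45 47 46
f 46 47 48
f 46 48 28
f 47 25 49
f 47 49 48
f 48 49 50
f 48 50 28
f 49 25 51
f 49 51 50
f 50 51 52
f 50 52 28
f 51 25 26
f 51 26 52
f 52 26 27
f 52 27 28
f 54 56 53
f 57 54 53
f 53 56 55
f 55 57 53
f 54 60 56
f 58 54 57
f 58 60 54
f 56 60 55
f 59 57 55
f 55 60 59
f 59 58 57
f 60 58 59
f 62 61 65
f 62 65 63
f 63 65 66
f 63 66 64
f 65 61 67
f 65 67 66
f 66 67 68
f 66 68 64
f 67 61 69
f 67 69 68
f 68 69 70
f 68 70 64
f 69 61 71
f 69 71 70
f 70 71 72
f 70 72 64
f 71 61 73
f 71 73 72
f 72 73 74
f 72 74 64
f 73 61 75
f 73 75 74
f 74 75 76
f 74 76 64
f 75 61 77
f 75 77 76
f 76 77 78
f 76 78 64
f 77 61 79
f 77 79 78
f 78 79 80
f 78 80 64
f 79 61 81
f 79 81 80
f 80 81 82
f 80 82 64
f 81 61 83
f 81 83 82
f 82 83 84
f 82 84 64
f 83 61 85
f 83 85 84
f 84 85 86
f 84 86 64
f 85 61 87
f 85 87 86
f 86 87 88
f 86 88 64
f 87 61 62
f 87 62 88
f 88 62 63
f 88 63 64



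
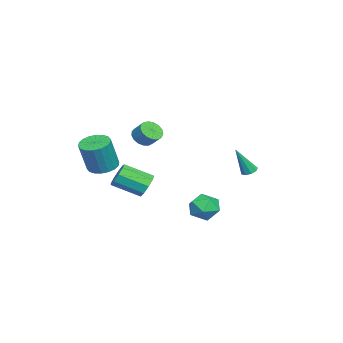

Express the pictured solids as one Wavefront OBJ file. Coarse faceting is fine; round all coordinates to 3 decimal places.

v -1.803 -2.079 -1.868
v -1.441 -1.665 -1.181
v -1.175 -3.387 -0.284
v -1.537 -3.801 -0.972
v -2.036 -1.715 -1.101
v -1.769 -3.438 -0.205
v -2.521 -1.936 -1.38
v -2.255 -3.658 -0.484
v -2.671 -2.223 -1.888
v -2.405 -3.945 -0.991
v -2.415 -2.443 -2.386
v -2.148 -4.165 -1.489
v -1.872 -2.492 -2.642
v -1.606 -4.215 -1.745
v -1.297 -2.348 -2.536
v -1.031 -4.071 -1.639
v -0.959 -2.078 -2.118
v -0.693 -3.8 -1.221
v -1.016 -1.808 -1.583
v -0.75 -3.531 -0.686
v 3.589 -3.33 1.574
v 4.07 -2.547 1.526
v 4.752 -2.847 3.479
v 4.271 -3.63 3.526
v 3.708 -2.423 1.671
v 4.39 -2.723 3.624
v 3.322 -2.479 1.798
v 4.004 -2.778 3.75
v 2.989 -2.703 1.879
v 3.672 -3.002 3.832
v 2.775 -3.051 1.901
v 3.458 -3.351 3.853
v 2.723 -3.455 1.857
v 3.405 -3.755 3.81
v 2.841 -3.834 1.758
v 3.524 -4.134 3.71
v 3.108 -4.113 1.621
v 3.79 -4.413 3.574
v 3.47 -4.237 1.476
v 4.152 -4.537 3.429
v 3.856 -4.182 1.35
v 4.538 -4.481 3.302
v 4.188 -3.958 1.268
v 4.871 -4.257 3.221
v 4.402 -3.609 1.247
v 5.085 -3.909 3.199
v 4.455 -3.205 1.29
v 5.137 -3.505 3.243
v 4.336 -2.826 1.39
v 5.019 -3.126 3.342
v 3.118 2.983 -1.72
v 3.939 3.304 -1.207
v 3.301 1.476 -1.073
v 4.122 1.797 -0.56
v 3.195 2.138 -0.305
v 3.082 3.07 -0.705
v 4.158 1.71 -1.575
v 4.045 2.642 -1.975
v 4.581 2.517 -1.117
v 3.987 2.781 -0.332
v 3.253 1.999 -1.948
v 2.659 2.263 -1.163
v 0.238 4.29 0.588
v 0.705 4.173 0.392
v 0.802 3.59 2.352
v 0.707 4.504 0.523
v 0.49 4.734 0.684
v 0.154 4.757 0.8
v -0.142 4.561 0.817
v -0.261 4.238 0.727
v -0.146 3.939 0.572
v 0.148 3.804 0.424
v 0.485 3.897 0.353
v -3.658 -2.764 1.45
v -3.156 -3.324 1.691
v -2.76 -2.676 2.371
v -3.262 -2.116 2.13
v -2.968 -3.148 1.414
v -2.572 -2.5 2.095
v -2.939 -2.883 1.145
v -2.543 -2.235 1.826
v -3.074 -2.592 0.946
v -2.678 -1.944 1.627
v -3.343 -2.339 0.862
v -2.947 -1.691 1.543
v -3.684 -2.184 0.913
v -3.288 -1.536 1.594
v -4.019 -2.162 1.087
v -3.623 -1.514 1.768
v -4.272 -2.278 1.344
v -3.876 -1.63 2.025
v -4.383 -2.505 1.625
v -3.987 -1.857 2.306
v -4.329 -2.791 1.866
v -3.933 -2.143 2.547
v -4.121 -3.071 2.011
v -3.725 -2.423 2.692
v -3.807 -3.281 2.028
v -3.41 -2.633 2.709
v -3.458 -3.372 1.912
v -3.062 -2.724 2.593
f 2 1 5
f 2 5 3
f 3 5 6
f 3 6 4
f 5 1 7
f 5 7 6
f 6 7 8
f 6 8 4
f 7 1 9
f 7 9 8
f 8 9 10
f 8 10 4
f 9 1 11
f 9 11 10
f 10 11 12
f 10 12 4
f 11 1 13
f 11 13 12
f 12 13 14
f 12 14 4
f 13 1 15
f 13 15 14
f 14 15 16
f 14 16 4
f 15 1 17
f 15 17 16
f 16 17 18
f 16 18 4
f 17 1 19
f 17 19 18
f 18 19 20
f 18 20 4
f 19 1 2
f 19 2 20
f 20 2 3
f 20 3 4
f 22 21 25
f 22 25 23
f 23 25 26
f 23 26 24
f 25 21 27
f 25 27 26
f 26 27 28
f 26 28 24
f 27 21 29
f 27 29 28
f 28 29 30
f 28 30 24
f 29 21 31
f 29 31 30
f 30 31 32
f 30 32 24
f 31 21 33
f 31 33 32
f 32 33 34
f 32 34 24
f 33 21 35
f 33 35 34
f 34 35 36
f 34 36 24
f 35 21 37
f 35 37 36
f 36 37 38
f 36 38 24
f 37 21 39
f 37 39 38
f 38 39 40
f 38 40 24
f 39 21 41
f 39 41 40
f 40 41 42
f 40 42 24
f 41 21 43
f 41 43 42
f 42 43 44
f 42 44 24
f 43 21 45
f 43 45 44
f 44 45 46
f 44 46 24
f 45 21 47
f 45 47 46
f 46 47 48
f 46 48 24
f 47 21 49
f 47 49 48
f 48 49 50
f 48 50 24
f 49 21 22
f 49 22 50
f 50 22 23
f 50 23 24
f 51 62 56
f 51 56 52
f 51 52 58
f 51 58 61
f 51 61 62
f 52 56 60
f 56 62 55
f 62 61 53
f 61 58 57
f 58 52 59
f 54 60 55
f 54 55 53
f 54 53 57
f 54 57 59
f 54 59 60
f 55 60 56
f 53 55 62
f 57 53 61
f 59 57 58
f 60 59 52
f 64 63 66
f 64 66 65
f 66 63 67
f 66 67 65
f 67 63 68
f 67 68 65
f 68 63 69
f 68 69 65
f 69 63 70
f 69 70 65
f 70 63 71
f 70 71 65
f 71 63 72
f 71 72 65
f 72 63 73
f 72 73 65
f 73 63 64
f 73 64 65
f 75 74 78
f 75 78 76
f 76 78 79
f 76 79 77
f 78 74 80
f 78 80 79
f 79 80 81
f 79 81 77
f 80 74 82
f 80 82 81
f 81 82 83
f 81 83 77
f 82 74 84
f 82 84 83
f 83 84 85
f 83 85 77
f 84 74 86
f 84 86 85
f 85 86 87
f 85 87 77
f 86 74 88
f 86 88 87
f 87 88 89
f 87 89 77
f 88 74 90
f 88 90 89
f 89 90 91
f 89 91 77
f 90 74 92
f 90 92 91
f 91 92 93
f 91 93 77
f 92 74 94
f 92 94 93
f 93 94 95
f 93 95 77
f 94 74 96
f 94 96 95
f 95 96 97
f 95 97 77
f 96 74 98
f 96 98 97
f 97 98 99
f 97 99 77
f 98 74 100
f 98 100 99
f 99 100 101
f 99 101 77
f 100 74 75
f 100 75 101
f 101 75 76
f 101 76 77



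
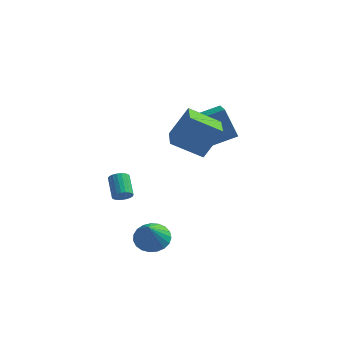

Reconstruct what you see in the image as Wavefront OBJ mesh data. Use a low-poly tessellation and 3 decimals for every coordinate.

v 2.422 -1.355 2.956
v 3.22 -0.725 4.69
v 1.523 0.351 2.749
v 2.32 0.982 4.483
v 3.96 -0.662 1.997
v 4.757 -0.031 3.731
v 3.06 1.045 1.79
v 3.858 1.675 3.524
v 2.147 -2.874 -3.208
v 3.06 -2.522 -3.162
v 2.533 -4.066 -1.752
v 2.861 -2.275 -2.907
v 2.539 -2.131 -2.703
v 2.148 -2.116 -2.587
v 1.758 -2.232 -2.579
v 1.434 -2.459 -2.679
v 1.234 -2.758 -2.87
v 1.192 -3.077 -3.12
v 1.315 -3.361 -3.385
v 1.582 -3.561 -3.62
v 1.946 -3.642 -3.783
v 2.346 -3.591 -3.847
v 2.71 -3.415 -3.8
v 2.978 -3.147 -3.651
v 3.102 -2.831 -3.425
v 0.327 -2.583 -0.758
v 0.794 -2.279 -0.696
v 0.119 -1.413 0.14
v -0.347 -1.717 0.078
v 0.694 -2.178 -0.881
v 0.02 -1.312 -0.045
v 0.532 -2.147 -1.044
v -0.143 -1.281 -0.208
v 0.334 -2.191 -1.159
v -0.341 -1.326 -0.322
v 0.134 -2.303 -1.203
v -0.54 -1.438 -0.367
v -0.031 -2.464 -1.171
v -0.706 -1.598 -0.335
v -0.135 -2.645 -1.068
v -0.81 -1.779 -0.231
v -0.159 -2.815 -0.911
v -0.834 -1.949 -0.074
v -0.099 -2.945 -0.727
v -0.773 -2.079 0.109
v 0.035 -3.013 -0.549
v -0.639 -2.147 0.287
v 0.22 -3.006 -0.407
v -0.455 -2.14 0.429
v 0.423 -2.926 -0.326
v -0.252 -2.06 0.51
v 0.61 -2.787 -0.319
v -0.065 -1.921 0.517
v 0.747 -2.612 -0.389
v 0.073 -1.747 0.447
v 0.813 -2.433 -0.522
v 0.138 -1.567 0.314
v 2.006 3.477 0.8
v 1.348 3.192 2.763
v 3.244 4.616 1.38
v 2.586 4.331 3.343
v 2.594 2.789 0.897
v 1.936 2.504 2.86
v 3.832 3.928 1.477
v 3.174 3.643 3.44
f 2 4 1
f 5 2 1
f 1 4 3
f 3 5 1
f 2 8 4
f 6 2 5
f 6 8 2
f 4 8 3
f 7 5 3
f 3 8 7
f 7 6 5
f 8 6 7
f 10 9 12
f 10 12 11
f 12 9 13
f 12 13 11
f 13 9 14
f 13 14 11
f 14 9 15
f 14 15 11
f 15 9 16
f 15 16 11
f 16 9 17
f 16 17 11
f 17 9 18
f 17 18 11
f 18 9 19
f 18 19 11
f 19 9 20
f 19 20 11
f 20 9 21
f 20 21 11
f 21 9 22
f 21 22 11
f 22 9 23
f 22 23 11
f 23 9 24
f 23 24 11
f 24 9 25
f 24 25 11
f 25 9 10
f 25 10 11
f 27 26 30
f 27 30 28
f 28 30 31
f 28 31 29
f 30 26 32
f 30 32 31
f 31 32 33
f 31 33 29
f 32 26 34
f 32 34 33
f 33 34 35
f 33 35 29
f 34 26 36
f 34 36 35
f 35 36 37
f 35 37 29
f 36 26 38
f 36 38 37
f 37 38 39
f 37 39 29
f 38 26 40
f 38 40 39
f 39 40 41
f 39 41 29
f 40 26 42
f 40 42 41
f 41 42 43
f 41 43 29
f 42 26 44
f 42 44 43
f 43 44 45
f 43 45 29
f 44 26 46
f 44 46 45
f 45 46 47
f 45 47 29
f 46 26 48
f 46 48 47
f 47 48 49
f 47 49 29
f 48 26 50
f 48 50 49
f 49 50 51
f 49 51 29
f 50 26 52
f 50 52 51
f 51 52 53
f 51 53 29
f 52 26 54
f 52 54 53
f 53 54 55
f 53 55 29
f 54 26 56
f 54 56 55
f 55 56 57
f 55 57 29
f 56 26 27
f 56 27 57
f 57 27 28
f 57 28 29
f 59 61 58
f 62 59 58
f 58 61 60
f 60 62 58
f 59 65 61
f 63 59 62
f 63 65 59
f 61 65 60
f 64 62 60
f 60 65 64
f 64 63 62
f 65 63 64



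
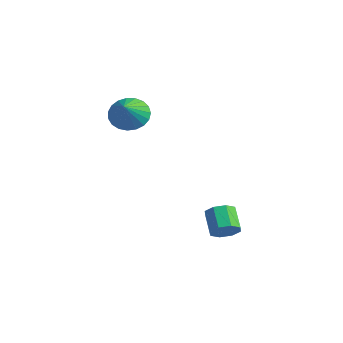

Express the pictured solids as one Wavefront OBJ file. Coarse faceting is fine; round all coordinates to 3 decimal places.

v -2.722 1.879 2.413
v -2.241 1.462 1.604
v -1.798 0.981 3.427
v -1.997 1.805 1.686
v -1.879 2.16 1.893
v -1.907 2.467 2.191
v -2.075 2.673 2.526
v -2.356 2.741 2.843
v -2.7 2.66 3.085
v -3.047 2.444 3.211
v -3.339 2.131 3.199
v -3.524 1.774 3.051
v -3.57 1.435 2.793
v -3.47 1.173 2.469
v -3.241 1.034 2.136
v -2.921 1.04 1.85
v -2.568 1.192 1.662
v 3.71 2.899 -3.041
v 4.197 2.87 -2.459
v 3.238 3.252 -1.637
v 2.75 3.281 -2.219
v 4.186 3.392 -2.714
v 3.227 3.774 -1.892
v 3.897 3.626 -3.161
v 2.937 4.008 -2.339
v 3.497 3.434 -3.538
v 2.538 3.816 -2.715
v 3.222 2.928 -3.623
v 2.263 3.31 -2.801
v 3.233 2.406 -3.368
v 2.274 2.788 -2.546
v 3.523 2.172 -2.921
v 2.563 2.554 -2.099
v 3.922 2.364 -2.545
v 2.963 2.746 -1.722
f 2 1 4
f 2 4 3
f 4 1 5
f 4 5 3
f 5 1 6
f 5 6 3
f 6 1 7
f 6 7 3
f 7 1 8
f 7 8 3
f 8 1 9
f 8 9 3
f 9 1 10
f 9 10 3
f 10 1 11
f 10 11 3
f 11 1 12
f 11 12 3
f 12 1 13
f 12 13 3
f 13 1 14
f 13 14 3
f 14 1 15
f 14 15 3
f 15 1 16
f 15 16 3
f 16 1 17
f 16 17 3
f 17 1 2
f 17 2 3
f 19 18 22
f 19 22 20
f 20 22 23
f 20 23 21
f 22 18 24
f 22 24 23
f 23 24 25
f 23 25 21
f 24 18 26
f 24 26 25
f 25 26 27
f 25 27 21
f 26 18 28
f 26 28 27
f 27 28 29
f 27 29 21
f 28 18 30
f 28 30 29
f 29 30 31
f 29 31 21
f 30 18 32
f 30 32 31
f 31 32 33
f 31 33 21
f 32 18 34
f 32 34 33
f 33 34 35
f 33 35 21
f 34 18 19
f 34 19 35
f 35 19 20
f 35 20 21



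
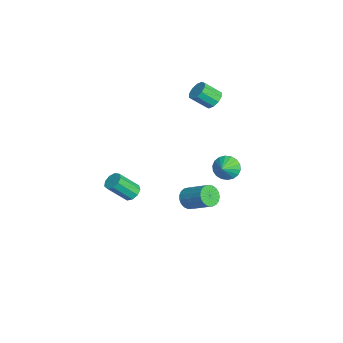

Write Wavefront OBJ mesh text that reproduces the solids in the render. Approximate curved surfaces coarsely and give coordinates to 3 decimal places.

v -4.134 2.958 -3.964
v -3.813 2.64 -4.696
v -3.346 2.582 -3.456
v -3.657 2.989 -4.679
v -3.595 3.332 -4.521
v -3.64 3.601 -4.252
v -3.783 3.743 -3.927
v -3.995 3.729 -3.608
v -4.235 3.562 -3.361
v -4.454 3.276 -3.232
v -4.61 2.927 -3.249
v -4.672 2.584 -3.407
v -4.627 2.315 -3.676
v -4.484 2.174 -4.002
v -4.272 2.188 -4.32
v -4.033 2.354 -4.568
v 2.376 -2.922 -0.628
v 2.957 -2.937 -0.725
v 3.126 -3.994 0.45
v 2.544 -3.978 0.548
v 2.87 -2.65 -0.455
v 3.039 -3.707 0.721
v 2.552 -2.49 -0.266
v 2.721 -3.547 0.91
v 2.151 -2.532 -0.246
v 2.32 -3.589 0.93
v 1.855 -2.756 -0.405
v 2.024 -3.813 0.771
v 1.803 -3.057 -0.668
v 1.972 -4.114 0.508
v 2.019 -3.295 -0.913
v 2.187 -4.352 0.263
v 2.401 -3.358 -1.024
v 2.57 -4.415 0.152
v 2.772 -3.217 -0.95
v 2.941 -4.274 0.226
v -3.779 2.129 2.266
v -3.167 2.332 2.511
v -3.189 1.374 3.359
v -3.801 1.171 3.114
v -3.471 2.534 2.732
v -3.492 1.576 3.58
v -3.892 2.582 2.774
v -3.914 1.623 3.623
v -4.271 2.456 2.623
v -4.292 1.498 3.471
v -4.461 2.206 2.335
v -4.483 1.248 3.183
v -4.391 1.926 2.021
v -4.413 0.968 2.869
v -4.088 1.724 1.8
v -4.109 0.766 2.648
v -3.666 1.677 1.757
v -3.688 0.718 2.606
v -3.288 1.802 1.909
v -3.309 0.844 2.757
v -3.097 2.052 2.197
v -3.119 1.094 3.045
v 3.061 0.082 -0.779
v 3.464 0.203 -1.338
v 4.401 1.239 -0.441
v 3.999 1.118 0.119
v 3.26 0.41 -1.364
v 4.197 1.445 -0.467
v 3.023 0.56 -1.289
v 3.96 1.595 -0.392
v 2.791 0.627 -1.125
v 3.729 1.663 -0.228
v 2.607 0.6 -0.902
v 3.544 1.636 -0.005
v 2.501 0.484 -0.657
v 3.438 1.519 0.24
v 2.492 0.298 -0.433
v 3.429 1.334 0.464
v 2.582 0.075 -0.269
v 3.519 1.11 0.628
v 2.754 -0.147 -0.193
v 3.691 0.889 0.704
v 2.98 -0.329 -0.218
v 3.917 0.706 0.679
v 3.219 -0.44 -0.34
v 4.156 0.595 0.557
v 3.432 -0.461 -0.538
v 4.369 0.575 0.359
v 3.58 -0.388 -0.778
v 4.517 0.648 0.119
v 3.639 -0.233 -1.017
v 4.576 0.802 -0.12
v 3.598 -0.024 -1.216
v 4.535 1.011 -0.319
f 2 1 4
f 2 4 3
f 4 1 5
f 4 5 3
f 5 1 6
f 5 6 3
f 6 1 7
f 6 7 3
f 7 1 8
f 7 8 3
f 8 1 9
f 8 9 3
f 9 1 10
f 9 10 3
f 10 1 11
f 10 11 3
f 11 1 12
f 11 12 3
f 12 1 13
f 12 13 3
f 13 1 14
f 13 14 3
f 14 1 15
f 14 15 3
f 15 1 16
f 15 16 3
f 16 1 2
f 16 2 3
f 18 17 21
f 18 21 19
f 19 21 22
f 19 22 20
f 21 17 23
f 21 23 22
f 22 23 24
f 22 24 20
f 23 17 25
f 23 25 24
f 24 25 26
f 24 26 20
f 25 17 27
f 25 27 26
f 26 27 28
f 26 28 20
f 27 17 29
f 27 29 28
f 28 29 30
f 28 30 20
f 29 17 31
f 29 31 30
f 30 31 32
f 30 32 20
f 31 17 33
f 31 33 32
f 32 33 34
f 32 34 20
f 33 17 35
f 33 35 34
f 34 35 36
f 34 36 20
f 35 17 18
f 35 18 36
f 36 18 19
f 36 19 20
f 38 37 41
f 38 41 39
f 39 41 42
f 39 42 40
f 41 37 43
f 41 43 42
f 42 43 44
f 42 44 40
f 43 37 45
f 43 45 44
f 44 45 46
f 44 46 40
f 45 37 47
f 45 47 46
f 46 47 48
f 46 48 40
f 47 37 49
f 47 49 48
f 48 49 50
f 48 50 40
f 49 37 51
f 49 51 50
f 50 51 52
f 50 52 40
f 51 37 53
f 51 53 52
f 52 53 54
f 52 54 40
f 53 37 55
f 53 55 54
f 54 55 56
f 54 56 40
f 55 37 57
f 55 57 56
f 56 57 58
f 56 58 40
f 57 37 38
f 57 38 58
f 58 38 39
f 58 39 40
f 60 59 63
f 60 63 61
f 61 63 64
f 61 64 62
f 63 59 65
f 63 65 64
f 64 65 66
f 64 66 62
f 65 59 67
f 65 67 66
f 66 67 68
f 66 68 62
f 67 59 69
f 67 69 68
f 68 69 70
f 68 70 62
f 69 59 71
f 69 71 70
f 70 71 72
f 70 72 62
f 71 59 73
f 71 73 72
f 72 73 74
f 72 74 62
f 73 59 75
f 73 75 74
f 74 75 76
f 74 76 62
f 75 59 77
f 75 77 76
f 76 77 78
f 76 78 62
f 77 59 79
f 77 79 78
f 78 79 80
f 78 80 62
f 79 59 81
f 79 81 80
f 80 81 82
f 80 82 62
f 81 59 83
f 81 83 82
f 82 83 84
f 82 84 62
f 83 59 85
f 83 85 84
f 84 85 86
f 84 86 62
f 85 59 87
f 85 87 86
f 86 87 88
f 86 88 62
f 87 59 89
f 87 89 88
f 88 89 90
f 88 90 62
f 89 59 60
f 89 60 90
f 90 60 61
f 90 61 62



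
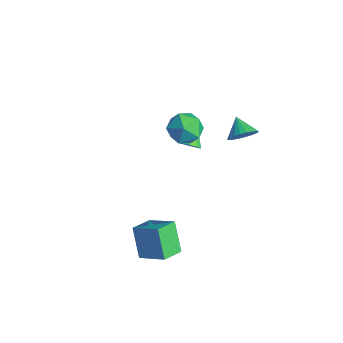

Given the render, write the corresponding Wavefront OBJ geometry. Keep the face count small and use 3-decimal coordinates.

v -2.067 1.669 -1.32
v -1.135 2.291 -0.837
v -1.605 0.109 -0.203
v -0.673 0.731 0.28
v -1.821 1.053 0.539
v -2.106 2.017 -0.152
v -0.634 0.383 -0.888
v -0.919 1.347 -1.579
v -0.249 1.495 -0.57
v -0.983 1.91 0.312
v -1.757 0.49 -1.352
v -2.491 0.905 -0.47
v 2.99 -4.508 -2.909
v 4.392 -3.695 -2.081
v 2.513 -3.209 -3.377
v 3.915 -2.396 -2.549
v 4.085 -4.704 -4.571
v 5.487 -3.891 -3.743
v 3.608 -3.405 -5.039
v 5.01 -2.592 -4.211
v -3.128 2.471 -4.442
v -2.482 2.638 -4.101
v -3.892 3.409 -3.458
v -2.569 2.969 -4.484
v -2.918 3.066 -4.847
v -3.366 2.885 -5.021
v -3.702 2.51 -4.924
v -3.77 2.116 -4.602
v -3.538 1.889 -4.205
v -3.114 1.933 -3.919
v -2.697 2.23 -3.878
v 2.577 2.643 1.638
v 3.031 3.223 2.173
v 1.523 2.817 2.342
v 2.902 3.443 1.926
v 2.724 3.541 1.635
v 2.523 3.503 1.345
v 2.331 3.334 1.099
v 2.176 3.059 0.935
v 2.082 2.722 0.878
v 2.064 2.372 0.937
v 2.124 2.063 1.102
v 2.253 1.843 1.349
v 2.431 1.745 1.64
v 2.631 1.783 1.931
v 2.824 1.952 2.177
v 2.978 2.227 2.341
v 3.072 2.565 2.397
v 3.09 2.914 2.339
f 1 12 6
f 1 6 2
f 1 2 8
f 1 8 11
f 1 11 12
f 2 6 10
f 6 12 5
f 12 11 3
f 11 8 7
f 8 2 9
f 4 10 5
f 4 5 3
f 4 3 7
f 4 7 9
f 4 9 10
f 5 10 6
f 3 5 12
f 7 3 11
f 9 7 8
f 10 9 2
f 14 16 13
f 17 14 13
f 13 16 15
f 15 17 13
f 14 20 16
f 18 14 17
f 18 20 14
f 16 20 15
f 19 17 15
f 15 20 19
f 19 18 17
f 20 18 19
f 22 21 24
f 22 24 23
f 24 21 25
f 24 25 23
f 25 21 26
f 25 26 23
f 26 21 27
f 26 27 23
f 27 21 28
f 27 28 23
f 28 21 29
f 28 29 23
f 29 21 30
f 29 30 23
f 30 21 31
f 30 31 23
f 31 21 22
f 31 22 23
f 33 32 35
f 33 35 34
f 35 32 36
f 35 36 34
f 36 32 37
f 36 37 34
f 37 32 38
f 37 38 34
f 38 32 39
f 38 39 34
f 39 32 40
f 39 40 34
f 40 32 41
f 40 41 34
f 41 32 42
f 41 42 34
f 42 32 43
f 42 43 34
f 43 32 44
f 43 44 34
f 44 32 45
f 44 45 34
f 45 32 46
f 45 46 34
f 46 32 47
f 46 47 34
f 47 32 48
f 47 48 34
f 48 32 49
f 48 49 34
f 49 32 33
f 49 33 34



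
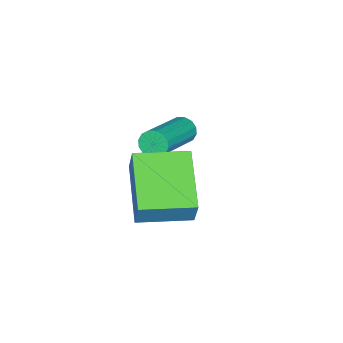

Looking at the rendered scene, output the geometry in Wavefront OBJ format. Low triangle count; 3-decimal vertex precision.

v -2.92 -0.969 1.107
v -2.712 -0.717 0.716
v -0.772 -0.818 1.682
v -0.98 -1.071 2.073
v -2.787 -0.53 0.886
v -0.847 -0.631 1.852
v -2.898 -0.46 1.115
v -0.957 -0.561 2.081
v -3.014 -0.527 1.342
v -1.074 -0.628 2.308
v -3.106 -0.712 1.506
v -1.165 -0.813 2.472
v -3.147 -0.966 1.564
v -1.207 -1.068 2.53
v -3.128 -1.222 1.498
v -1.188 -1.323 2.464
v -3.053 -1.409 1.328
v -1.113 -1.51 2.294
v -2.943 -1.479 1.099
v -1.002 -1.58 2.065
v -2.826 -1.412 0.872
v -0.886 -1.513 1.838
v -2.735 -1.227 0.708
v -0.794 -1.328 1.674
v -2.693 -0.972 0.65
v -0.753 -1.074 1.616
v -0.132 -1.492 1.545
v 0.19 -1.223 2.604
v -1.05 0.029 1.437
v -0.727 0.299 2.497
v 1.607 -0.499 0.763
v 1.93 -0.229 1.823
v 0.69 1.023 0.656
v 1.012 1.292 1.715
f 2 1 5
f 2 5 3
f 3 5 6
f 3 6 4
f 5 1 7
f 5 7 6
f 6 7 8
f 6 8 4
f 7 1 9
f 7 9 8
f 8 9 10
f 8 10 4
f 9 1 11
f 9 11 10
f 10 11 12
f 10 12 4
f 11 1 13
f 11 13 12
f 12 13 14
f 12 14 4
f 13 1 15
f 13 15 14
f 14 15 16
f 14 16 4
f 15 1 17
f 15 17 16
f 16 17 18
f 16 18 4
f 17 1 19
f 17 19 18
f 18 19 20
f 18 20 4
f 19 1 21
f 19 21 20
f 20 21 22
f 20 22 4
f 21 1 23
f 21 23 22
f 22 23 24
f 22 24 4
f 23 1 25
f 23 25 24
f 24 25 26
f 24 26 4
f 25 1 2
f 25 2 26
f 26 2 3
f 26 3 4
f 28 30 27
f 31 28 27
f 27 30 29
f 29 31 27
f 28 34 30
f 32 28 31
f 32 34 28
f 30 34 29
f 33 31 29
f 29 34 33
f 33 32 31
f 34 32 33



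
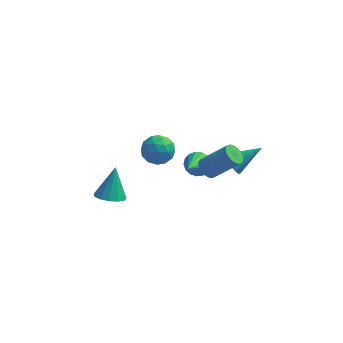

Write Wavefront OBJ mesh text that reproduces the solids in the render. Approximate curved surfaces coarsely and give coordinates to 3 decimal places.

v -2.174 -2.421 -0.428
v -1.66 -1.956 -0.74
v -2.046 -1.599 1.008
v -2.043 -1.777 -0.809
v -2.467 -1.802 -0.757
v -2.798 -2.024 -0.6
v -2.931 -2.372 -0.389
v -2.824 -2.736 -0.19
v -2.51 -3 -0.067
v -2.089 -3.08 -0.059
v -1.695 -2.951 -0.167
v -1.454 -2.654 -0.359
v -1.441 -2.283 -0.572
v 1.605 -0.835 1.069
v 1.915 -1.207 0.62
v 1.375 -2.285 2.111
v 2.147 -1.108 0.81
v 2.256 -0.946 1.059
v 2.215 -0.759 1.31
v 2.034 -0.589 1.506
v 1.756 -0.476 1.602
v 1.442 -0.445 1.576
v 1.166 -0.503 1.434
v 0.991 -0.638 1.208
v 0.956 -0.817 0.951
v 1.07 -1.001 0.72
v 1.306 -1.146 0.57
v 1.611 -1.221 0.534
v 3.32 -2.092 2.587
v 3.644 -2.04 2.05
v 4.56 -1.508 3.393
v 3.489 -1.755 2.082
v 3.289 -1.561 2.25
v 3.096 -1.508 2.508
v 2.964 -1.612 2.788
v 2.927 -1.844 3.013
v 2.995 -2.143 3.125
v 3.15 -2.428 3.092
v 3.351 -2.623 2.925
v 3.543 -2.676 2.667
v 3.675 -2.572 2.387
v 3.712 -2.339 2.162
v -0.137 -1.076 3.196
v 0.577 -1.201 2.79
v -0.777 -1.859 2.31
v -0.063 -1.984 1.904
v -0.173 -2.309 2.661
v 0.223 -1.825 3.208
v -0.423 -1.235 1.892
v -0.027 -0.751 2.439
v 0.4 -1.299 1.984
v 0.555 -1.963 2.459
v -0.755 -1.097 2.641
v -0.6 -1.761 3.116
v 0.277 -1.07 3.07
v -0.477 -1.99 2.03
v -0.541 -2.181 2.474
v -0.122 -2.254 2.235
v 0.068 -1.437 3.316
v 0.488 -1.51 3.077
v 0.047 -2.161 3.002
v -0.688 -1.55 2.023
v -0.268 -1.623 1.784
v -0.078 -0.806 2.865
v 0.341 -0.879 2.626
v -0.247 -0.899 2.098
v 0.592 -1.201 2.358
v 0.216 -1.661 1.838
v 0.004 -1.221 1.831
v 0.237 -0.936 2.152
v 0.683 -1.591 2.637
v 0.306 -2.051 2.117
v 0.242 -2.242 2.561
v 0.474 -1.958 2.883
v 0.579 -1.649 2.164
v -0.506 -1.009 2.983
v -0.883 -1.469 2.463
v -0.674 -1.102 2.217
v -0.442 -0.818 2.539
v -0.416 -1.399 3.262
v -0.792 -1.859 2.742
v -0.437 -2.124 2.948
v -0.204 -1.839 3.269
v -0.779 -1.411 2.936
v 2.369 -3.246 3.258
v 2.733 -3.079 2.881
v 3.915 -3.028 4.045
v 3.551 -3.194 4.422
v 2.656 -2.892 2.951
v 3.839 -2.84 4.114
v 2.536 -2.758 3.067
v 3.718 -2.706 4.231
v 2.39 -2.698 3.213
v 3.572 -2.647 4.376
v 2.241 -2.722 3.365
v 3.423 -2.67 4.529
v 2.111 -2.825 3.502
v 3.294 -2.774 4.665
v 2.021 -2.992 3.601
v 3.203 -2.941 4.764
v 1.983 -3.198 3.648
v 3.166 -3.147 4.811
v 2.005 -3.412 3.635
v 3.187 -3.361 4.799
v 2.081 -3.6 3.566
v 3.264 -3.548 4.729
v 2.202 -3.734 3.449
v 3.384 -3.682 4.613
v 2.348 -3.793 3.304
v 3.53 -3.742 4.467
v 2.497 -3.77 3.151
v 3.679 -3.718 4.315
v 2.626 -3.666 3.015
v 3.809 -3.615 4.178
v 2.717 -3.499 2.916
v 3.899 -3.448 4.079
v 2.754 -3.293 2.869
v 3.937 -3.242 4.032
f 2 1 4
f 2 4 3
f 4 1 5
f 4 5 3
f 5 1 6
f 5 6 3
f 6 1 7
f 6 7 3
f 7 1 8
f 7 8 3
f 8 1 9
f 8 9 3
f 9 1 10
f 9 10 3
f 10 1 11
f 10 11 3
f 11 1 12
f 11 12 3
f 12 1 13
f 12 13 3
f 13 1 2
f 13 2 3
f 15 14 17
f 15 17 16
f 17 14 18
f 17 18 16
f 18 14 19
f 18 19 16
f 19 14 20
f 19 20 16
f 20 14 21
f 20 21 16
f 21 14 22
f 21 22 16
f 22 14 23
f 22 23 16
f 23 14 24
f 23 24 16
f 24 14 25
f 24 25 16
f 25 14 26
f 25 26 16
f 26 14 27
f 26 27 16
f 27 14 28
f 27 28 16
f 28 14 15
f 28 15 16
f 30 29 32
f 30 32 31
f 32 29 33
f 32 33 31
f 33 29 34
f 33 34 31
f 34 29 35
f 34 35 31
f 35 29 36
f 35 36 31
f 36 29 37
f 36 37 31
f 37 29 38
f 37 38 31
f 38 29 39
f 38 39 31
f 39 29 40
f 39 40 31
f 40 29 41
f 40 41 31
f 41 29 42
f 41 42 31
f 42 29 30
f 42 30 31
f 43 80 59
f 80 54 83
f 59 83 48
f 80 83 59
f 43 59 55
f 59 48 60
f 55 60 44
f 59 60 55
f 43 55 64
f 55 44 65
f 64 65 50
f 55 65 64
f 43 64 76
f 64 50 79
f 76 79 53
f 64 79 76
f 43 76 80
f 76 53 84
f 80 84 54
f 76 84 80
f 44 60 71
f 60 48 74
f 71 74 52
f 60 74 71
f 48 83 61
f 83 54 82
f 61 82 47
f 83 82 61
f 54 84 81
f 84 53 77
f 81 77 45
f 84 77 81
f 53 79 78
f 79 50 66
f 78 66 49
f 79 66 78
f 50 65 70
f 65 44 67
f 70 67 51
f 65 67 70
f 46 72 58
f 72 52 73
f 58 73 47
f 72 73 58
f 46 58 56
f 58 47 57
f 56 57 45
f 58 57 56
f 46 56 63
f 56 45 62
f 63 62 49
f 56 62 63
f 46 63 68
f 63 49 69
f 68 69 51
f 63 69 68
f 46 68 72
f 68 51 75
f 72 75 52
f 68 75 72
f 47 73 61
f 73 52 74
f 61 74 48
f 73 74 61
f 45 57 81
f 57 47 82
f 81 82 54
f 57 82 81
f 49 62 78
f 62 45 77
f 78 77 53
f 62 77 78
f 51 69 70
f 69 49 66
f 70 66 50
f 69 66 70
f 52 75 71
f 75 51 67
f 71 67 44
f 75 67 71
f 86 85 89
f 86 89 87
f 87 89 90
f 87 90 88
f 89 85 91
f 89 91 90
f 90 91 92
f 90 92 88
f 91 85 93
f 91 93 92
f 92 93 94
f 92 94 88
f 93 85 95
f 93 95 94
f 94 95 96
f 94 96 88
f 95 85 97
f 95 97 96
f 96 97 98
f 96 98 88
f 97 85 99
f 97 99 98
f 98 99 100
f 98 100 88
f 99 85 101
f 99 101 100
f 100 101 102
f 100 102 88
f 101 85 103
f 101 103 102
f 102 103 104
f 102 104 88
f 103 85 105
f 103 105 104
f 104 105 106
f 104 106 88
f 105 85 107
f 105 107 106
f 106 107 108
f 106 108 88
f 107 85 109
f 107 109 108
f 108 109 110
f 108 110 88
f 109 85 111
f 109 111 110
f 110 111 112
f 110 112 88
f 111 85 113
f 111 113 112
f 112 113 114
f 112 114 88
f 113 85 115
f 113 115 114
f 114 115 116
f 114 116 88
f 115 85 117
f 115 117 116
f 116 117 118
f 116 118 88
f 117 85 86
f 117 86 118
f 118 86 87
f 118 87 88

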